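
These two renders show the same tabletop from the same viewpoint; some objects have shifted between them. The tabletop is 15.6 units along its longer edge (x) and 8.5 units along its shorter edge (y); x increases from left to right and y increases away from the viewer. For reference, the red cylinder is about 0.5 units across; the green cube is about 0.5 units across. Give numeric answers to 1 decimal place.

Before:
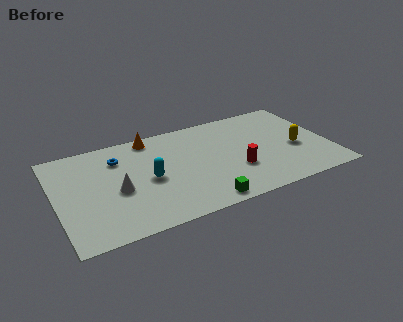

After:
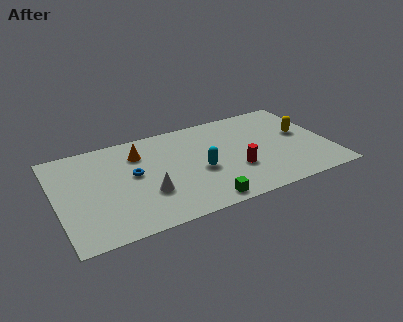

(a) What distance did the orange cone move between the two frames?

1.4

From (5.7, 7.6) to (4.9, 6.4), the orange cone covered √(0.8² + 1.2²) ≈ 1.4 units.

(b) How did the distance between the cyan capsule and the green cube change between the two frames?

-1.4

The distance was about 4.1 in the first image and 2.7 in the second, so they moved 1.4 units closer together.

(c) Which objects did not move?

the red cylinder and the green cube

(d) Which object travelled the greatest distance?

the cyan capsule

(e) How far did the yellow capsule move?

1.3

The yellow capsule moved from about (13.7, 3.6) to (14.2, 4.8), a distance of √(0.5² + 1.2²) ≈ 1.3.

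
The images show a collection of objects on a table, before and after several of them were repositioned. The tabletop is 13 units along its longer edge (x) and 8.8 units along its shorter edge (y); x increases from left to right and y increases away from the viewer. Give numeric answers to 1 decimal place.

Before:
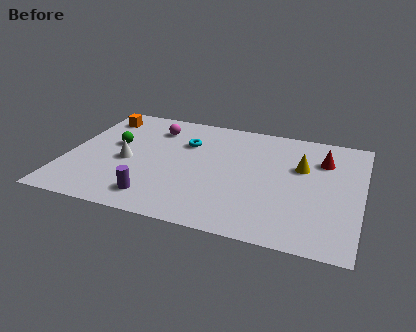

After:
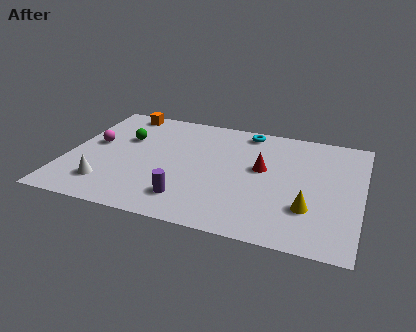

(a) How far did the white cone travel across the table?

2.1

The white cone was near (2.7, 3.9) before and (2.0, 1.9) after, so it travelled √(0.7² + 2.0²) ≈ 2.1 units.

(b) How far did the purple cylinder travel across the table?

1.4

The purple cylinder moved from about (4.2, 1.5) to (5.6, 1.8), a distance of √(1.4² + 0.3²) ≈ 1.4.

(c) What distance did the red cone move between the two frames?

3.0

The red cone was near (11.2, 6.4) before and (8.6, 5.0) after, so it travelled √(2.6² + 1.4²) ≈ 3.0 units.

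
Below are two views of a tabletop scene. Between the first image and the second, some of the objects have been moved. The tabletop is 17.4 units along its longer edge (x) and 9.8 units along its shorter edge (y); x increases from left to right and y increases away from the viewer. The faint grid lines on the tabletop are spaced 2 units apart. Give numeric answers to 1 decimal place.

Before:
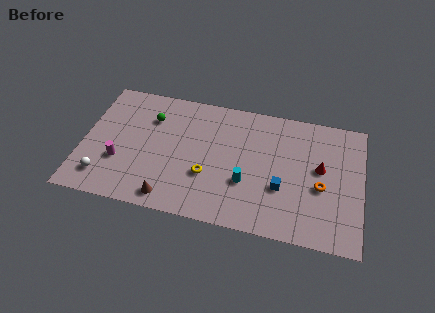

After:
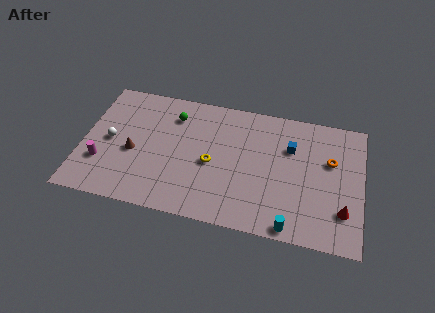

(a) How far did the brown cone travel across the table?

3.9

From (5.7, 1.2) to (3.2, 4.2), the brown cone covered √(2.5² + 3.0²) ≈ 3.9 units.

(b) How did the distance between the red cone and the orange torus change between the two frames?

+2.3

Before: roughly 1.4 units apart; after: 3.7. That's 2.3 units further apart.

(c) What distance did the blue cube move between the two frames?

3.2

From (12.5, 3.5) to (12.9, 6.7), the blue cube covered √(0.4² + 3.2²) ≈ 3.2 units.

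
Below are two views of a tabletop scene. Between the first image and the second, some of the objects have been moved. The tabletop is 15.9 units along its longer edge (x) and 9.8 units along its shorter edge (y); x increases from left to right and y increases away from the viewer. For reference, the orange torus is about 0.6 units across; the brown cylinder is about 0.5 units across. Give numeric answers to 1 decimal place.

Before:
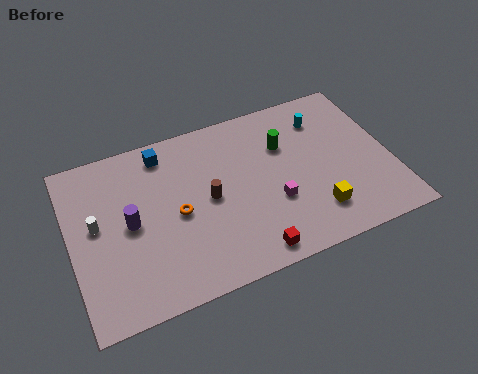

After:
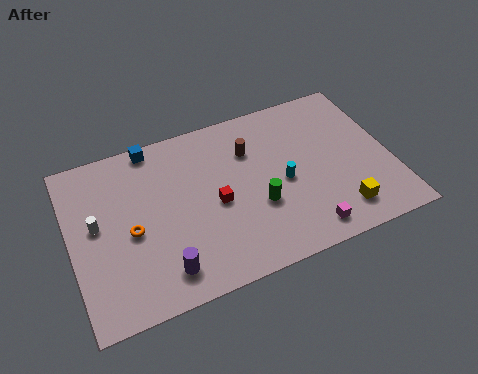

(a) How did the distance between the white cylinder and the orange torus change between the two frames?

-2.1

Before: roughly 4.0 units apart; after: 1.9. That's 2.1 units closer together.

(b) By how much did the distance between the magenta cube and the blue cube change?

+3.3

The distance was about 7.0 in the first image and 10.3 in the second, so they moved 3.3 units further apart.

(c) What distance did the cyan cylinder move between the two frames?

3.9

From (12.9, 7.6) to (10.5, 4.5), the cyan cylinder covered √(2.4² + 3.1²) ≈ 3.9 units.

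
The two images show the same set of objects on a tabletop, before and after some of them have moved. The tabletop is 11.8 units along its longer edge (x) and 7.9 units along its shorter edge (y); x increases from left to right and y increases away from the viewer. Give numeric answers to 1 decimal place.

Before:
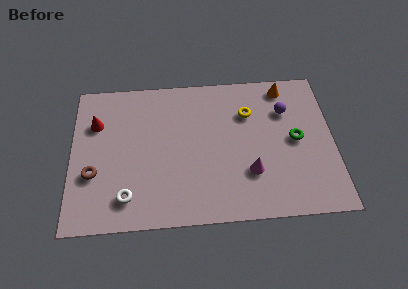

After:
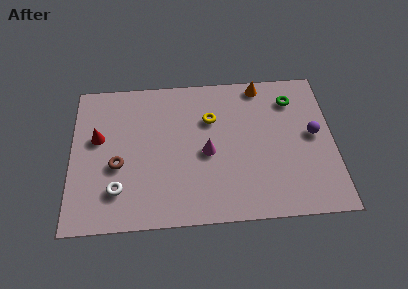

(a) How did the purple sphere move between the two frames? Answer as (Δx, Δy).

(1.2, -1.4)

From the two frames, the purple sphere sits at roughly (9.7, 5.6) before and (10.9, 4.2) after.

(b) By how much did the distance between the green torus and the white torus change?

+1.0

They were about 8.0 units apart before and 9.0 after — 1.0 units further apart.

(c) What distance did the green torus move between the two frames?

2.2

The green torus moved from about (10.1, 4.0) to (10.0, 6.2), a distance of √(0.1² + 2.2²) ≈ 2.2.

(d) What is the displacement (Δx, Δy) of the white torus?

(-0.4, 0.4)

The white torus started near (2.5, 1.5) and ended near (2.1, 1.9).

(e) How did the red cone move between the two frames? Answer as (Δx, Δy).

(0.1, -0.8)

The red cone started near (1.1, 5.5) and ended near (1.2, 4.7).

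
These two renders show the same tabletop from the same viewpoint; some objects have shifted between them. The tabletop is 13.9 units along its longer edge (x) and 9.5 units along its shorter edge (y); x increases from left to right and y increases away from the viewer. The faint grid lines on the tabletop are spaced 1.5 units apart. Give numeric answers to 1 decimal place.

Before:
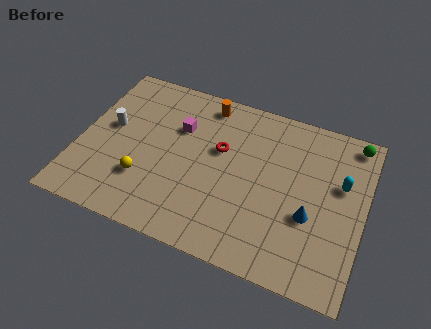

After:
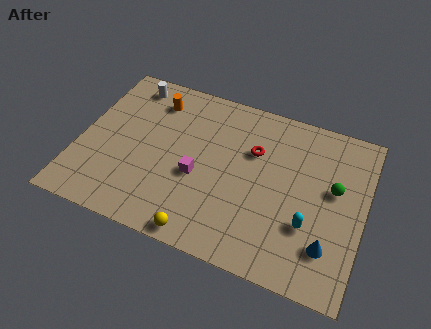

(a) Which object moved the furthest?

the yellow sphere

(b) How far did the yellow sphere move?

3.7

The yellow sphere moved from about (3.4, 2.8) to (6.5, 0.8), a distance of √(3.1² + 2.0²) ≈ 3.7.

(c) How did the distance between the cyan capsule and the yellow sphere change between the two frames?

-4.4

The distance was about 9.8 in the first image and 5.4 in the second, so they moved 4.4 units closer together.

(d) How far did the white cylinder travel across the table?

3.0

The white cylinder was near (1.4, 5.3) before and (2.0, 8.2) after, so it travelled √(0.6² + 2.9²) ≈ 3.0 units.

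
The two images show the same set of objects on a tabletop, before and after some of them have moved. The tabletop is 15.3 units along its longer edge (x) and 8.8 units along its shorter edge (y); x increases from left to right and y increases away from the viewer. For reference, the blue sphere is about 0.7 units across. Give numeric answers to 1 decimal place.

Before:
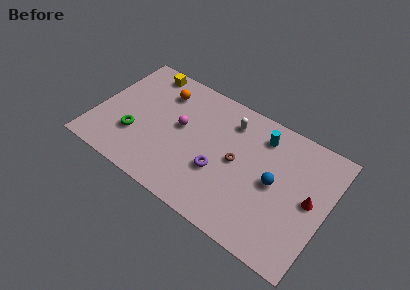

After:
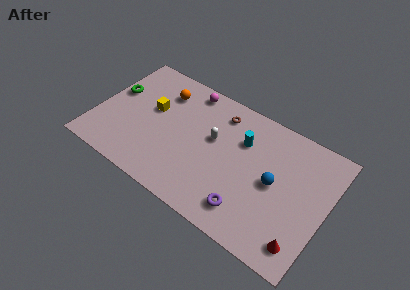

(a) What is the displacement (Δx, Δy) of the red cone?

(0.0, -3.0)

The red cone started near (14.2, 4.5) and ended near (14.2, 1.5).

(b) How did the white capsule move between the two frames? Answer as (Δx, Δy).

(-0.8, -1.8)

From the two frames, the white capsule sits at roughly (8.5, 7.0) before and (7.7, 5.2) after.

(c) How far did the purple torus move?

2.7

The purple torus was near (8.4, 3.2) before and (10.6, 1.7) after, so it travelled √(2.2² + 1.5²) ≈ 2.7 units.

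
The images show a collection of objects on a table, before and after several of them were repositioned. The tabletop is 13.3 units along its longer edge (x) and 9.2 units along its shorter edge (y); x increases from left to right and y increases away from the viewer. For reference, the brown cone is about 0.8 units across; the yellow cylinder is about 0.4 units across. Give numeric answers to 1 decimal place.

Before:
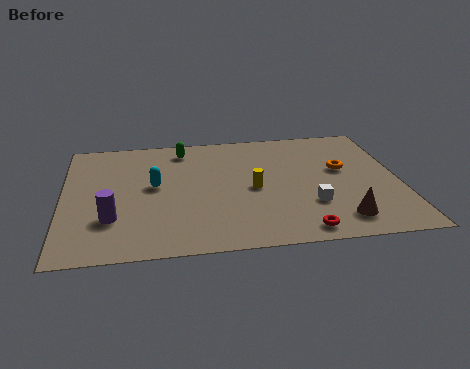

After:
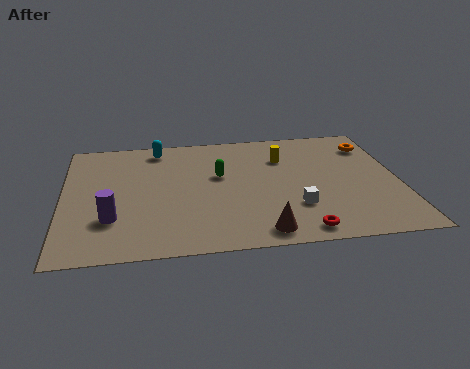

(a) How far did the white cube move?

0.6

The white cube was near (9.7, 2.8) before and (9.1, 2.7) after, so it travelled √(0.6² + 0.1²) ≈ 0.6 units.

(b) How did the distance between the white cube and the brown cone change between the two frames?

+0.5

Before: roughly 1.6 units apart; after: 2.1. That's 0.5 units further apart.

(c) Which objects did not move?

the red torus and the purple cylinder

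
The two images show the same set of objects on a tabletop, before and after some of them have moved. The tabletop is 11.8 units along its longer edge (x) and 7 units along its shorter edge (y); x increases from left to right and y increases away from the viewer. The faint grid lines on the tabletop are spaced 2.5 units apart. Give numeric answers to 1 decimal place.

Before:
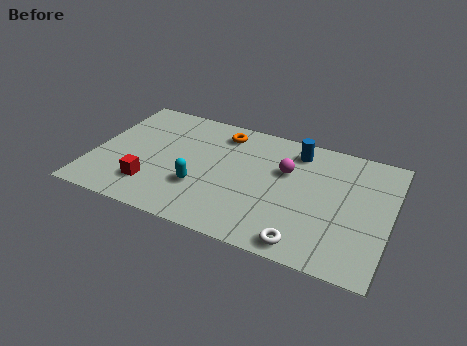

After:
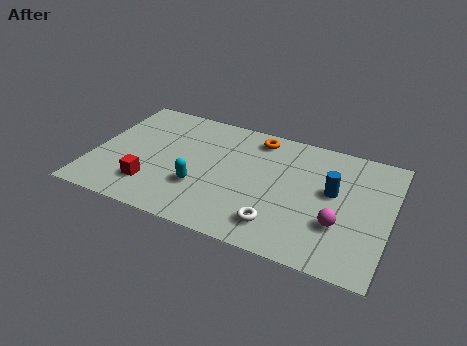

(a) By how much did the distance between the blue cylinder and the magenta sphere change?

+0.4

The distance was about 1.3 in the first image and 1.7 in the second, so they moved 0.4 units further apart.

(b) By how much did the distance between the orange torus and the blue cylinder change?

+0.8

They were about 3.0 units apart before and 3.8 after — 0.8 units further apart.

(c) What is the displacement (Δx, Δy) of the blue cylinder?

(1.6, -1.8)

The blue cylinder started near (7.9, 5.8) and ended near (9.5, 4.0).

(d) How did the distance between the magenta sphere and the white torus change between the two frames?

-1.4

Before: roughly 3.9 units apart; after: 2.5. That's 1.4 units closer together.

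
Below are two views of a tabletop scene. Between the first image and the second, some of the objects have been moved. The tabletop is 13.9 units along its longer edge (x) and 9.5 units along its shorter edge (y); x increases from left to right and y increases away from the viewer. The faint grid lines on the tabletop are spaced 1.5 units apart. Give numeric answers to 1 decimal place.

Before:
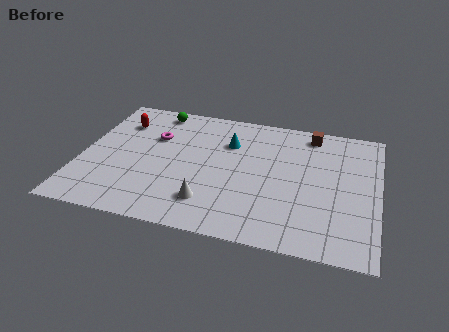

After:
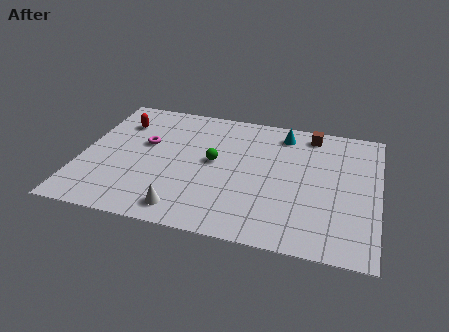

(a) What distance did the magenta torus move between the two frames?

0.7

From (3.3, 6.3) to (2.9, 5.7), the magenta torus covered √(0.4² + 0.6²) ≈ 0.7 units.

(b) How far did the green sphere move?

4.5

The green sphere was near (3.2, 8.4) before and (6.2, 5.1) after, so it travelled √(3.0² + 3.3²) ≈ 4.5 units.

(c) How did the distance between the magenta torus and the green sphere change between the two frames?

+1.3

They were about 2.1 units apart before and 3.4 after — 1.3 units further apart.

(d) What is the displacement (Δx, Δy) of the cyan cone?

(2.5, 1.3)

The cyan cone started near (6.8, 6.7) and ended near (9.3, 8.0).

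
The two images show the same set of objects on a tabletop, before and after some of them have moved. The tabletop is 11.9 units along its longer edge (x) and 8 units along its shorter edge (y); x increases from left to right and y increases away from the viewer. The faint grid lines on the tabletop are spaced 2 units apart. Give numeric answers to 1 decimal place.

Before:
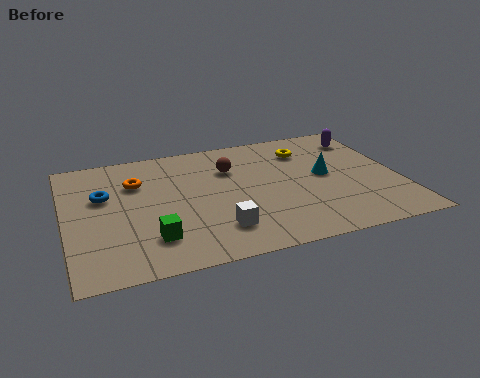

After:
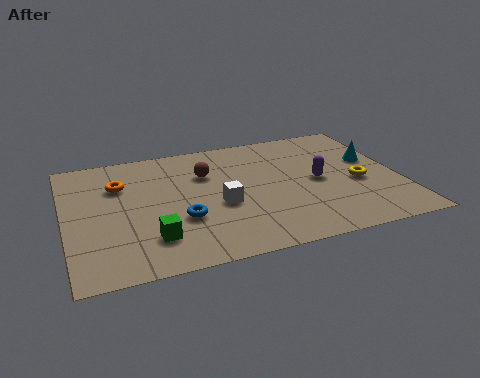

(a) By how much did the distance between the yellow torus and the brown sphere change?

+2.9

The distance was about 2.8 in the first image and 5.7 in the second, so they moved 2.9 units further apart.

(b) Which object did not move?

the green cube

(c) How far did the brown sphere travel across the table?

0.9

From (6.0, 5.6) to (5.1, 5.5), the brown sphere covered √(0.9² + 0.1²) ≈ 0.9 units.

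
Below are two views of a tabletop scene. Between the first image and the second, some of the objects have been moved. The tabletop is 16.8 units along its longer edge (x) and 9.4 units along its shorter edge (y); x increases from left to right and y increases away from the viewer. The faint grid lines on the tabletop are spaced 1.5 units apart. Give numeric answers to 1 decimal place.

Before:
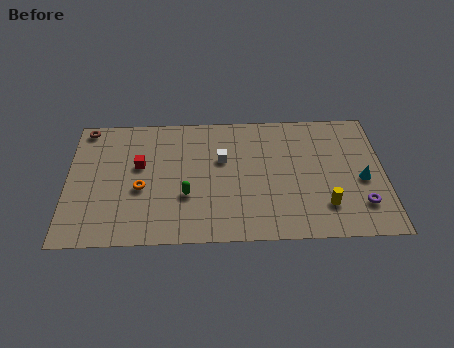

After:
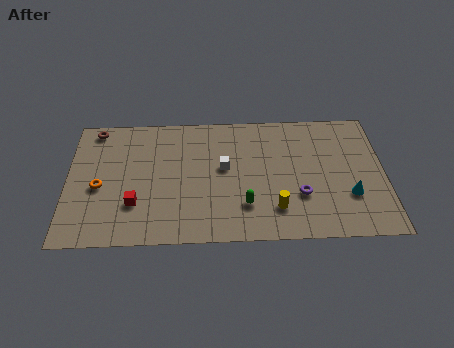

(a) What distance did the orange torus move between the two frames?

2.2

From (3.9, 3.9) to (1.7, 4.1), the orange torus covered √(2.2² + 0.2²) ≈ 2.2 units.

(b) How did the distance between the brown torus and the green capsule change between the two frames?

+2.4

Before: roughly 7.5 units apart; after: 9.9. That's 2.4 units further apart.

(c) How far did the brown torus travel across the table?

0.5

The brown torus was near (0.9, 8.5) before and (1.4, 8.4) after, so it travelled √(0.5² + 0.1²) ≈ 0.5 units.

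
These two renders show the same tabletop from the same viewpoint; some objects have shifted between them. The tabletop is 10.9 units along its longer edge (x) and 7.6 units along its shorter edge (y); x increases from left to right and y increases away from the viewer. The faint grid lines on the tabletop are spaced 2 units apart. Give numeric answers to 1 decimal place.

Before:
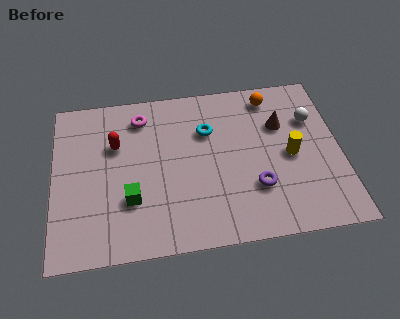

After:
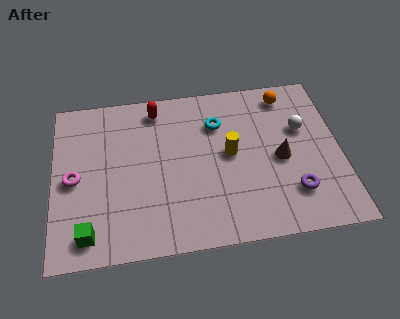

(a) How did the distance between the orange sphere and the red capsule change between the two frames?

-1.2

Before: roughly 6.2 units apart; after: 5.0. That's 1.2 units closer together.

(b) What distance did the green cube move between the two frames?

2.1

From (2.9, 2.4) to (1.3, 1.1), the green cube covered √(1.6² + 1.3²) ≈ 2.1 units.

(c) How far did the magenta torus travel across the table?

3.7

The magenta torus moved from about (3.4, 6.2) to (0.8, 3.6), a distance of √(2.6² + 2.6²) ≈ 3.7.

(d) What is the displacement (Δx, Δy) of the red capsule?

(1.6, 1.5)

The red capsule was at about (2.4, 5.0) and moved to about (4.0, 6.5).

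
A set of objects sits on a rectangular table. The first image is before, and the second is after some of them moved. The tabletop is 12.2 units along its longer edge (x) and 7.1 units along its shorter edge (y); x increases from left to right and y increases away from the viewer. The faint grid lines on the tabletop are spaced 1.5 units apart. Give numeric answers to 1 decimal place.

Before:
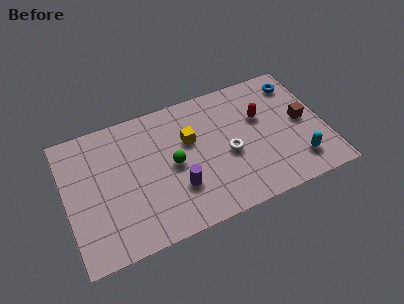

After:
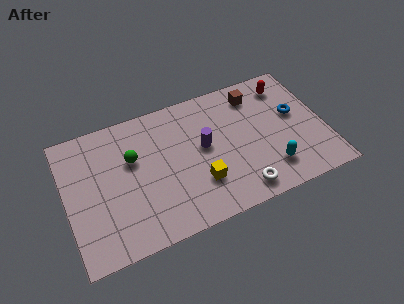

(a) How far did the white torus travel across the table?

2.1

From (7.6, 3.1) to (7.9, 1.0), the white torus covered √(0.3² + 2.1²) ≈ 2.1 units.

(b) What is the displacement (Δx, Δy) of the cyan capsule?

(-1.3, 0.1)

The cyan capsule was at about (10.7, 1.5) and moved to about (9.4, 1.6).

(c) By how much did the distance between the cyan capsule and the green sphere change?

+0.8

They were about 6.0 units apart before and 6.8 after — 0.8 units further apart.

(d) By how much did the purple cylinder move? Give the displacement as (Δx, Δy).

(1.4, 1.7)

The purple cylinder started near (5.1, 2.2) and ended near (6.5, 3.9).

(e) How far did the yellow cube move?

2.4

From (5.9, 4.5) to (6.1, 2.1), the yellow cube covered √(0.2² + 2.4²) ≈ 2.4 units.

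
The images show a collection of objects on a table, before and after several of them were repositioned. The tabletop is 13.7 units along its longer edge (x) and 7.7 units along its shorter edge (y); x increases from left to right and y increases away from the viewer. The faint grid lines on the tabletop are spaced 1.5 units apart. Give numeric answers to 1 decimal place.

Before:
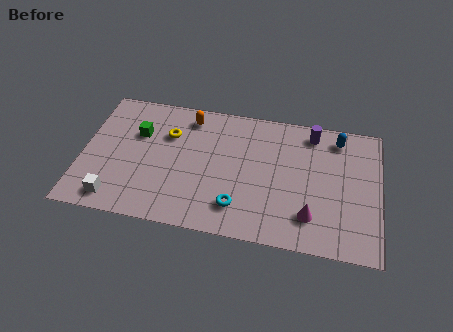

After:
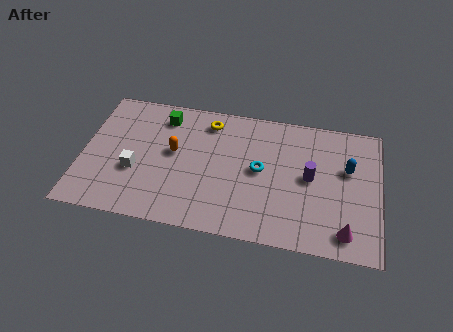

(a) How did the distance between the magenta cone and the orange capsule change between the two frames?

+1.1

They were about 7.5 units apart before and 8.6 after — 1.1 units further apart.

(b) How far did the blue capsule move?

1.8

The blue capsule was near (11.7, 6.5) before and (12.2, 4.8) after, so it travelled √(0.5² + 1.7²) ≈ 1.8 units.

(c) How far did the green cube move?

1.6

The green cube moved from about (2.5, 5.1) to (3.6, 6.3), a distance of √(1.1² + 1.2²) ≈ 1.6.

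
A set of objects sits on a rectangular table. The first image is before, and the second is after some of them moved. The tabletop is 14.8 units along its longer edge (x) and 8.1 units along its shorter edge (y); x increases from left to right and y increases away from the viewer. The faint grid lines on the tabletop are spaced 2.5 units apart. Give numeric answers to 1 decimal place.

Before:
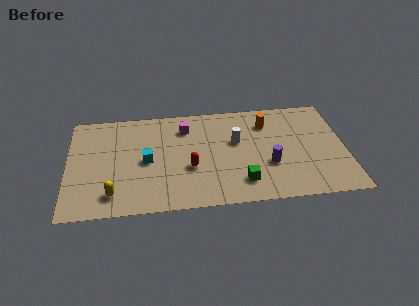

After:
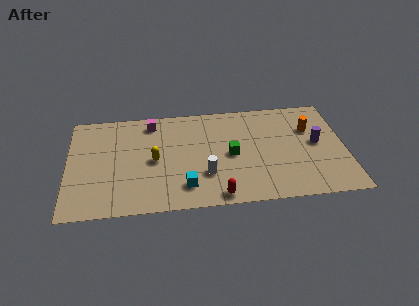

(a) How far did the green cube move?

2.3

From (9.2, 1.7) to (8.7, 3.9), the green cube covered √(0.5² + 2.2²) ≈ 2.3 units.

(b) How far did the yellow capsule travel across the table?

3.3

The yellow capsule moved from about (2.4, 1.5) to (4.6, 3.9), a distance of √(2.2² + 2.4²) ≈ 3.3.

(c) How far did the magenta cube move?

1.9

The magenta cube was near (6.3, 6.3) before and (4.5, 6.9) after, so it travelled √(1.8² + 0.6²) ≈ 1.9 units.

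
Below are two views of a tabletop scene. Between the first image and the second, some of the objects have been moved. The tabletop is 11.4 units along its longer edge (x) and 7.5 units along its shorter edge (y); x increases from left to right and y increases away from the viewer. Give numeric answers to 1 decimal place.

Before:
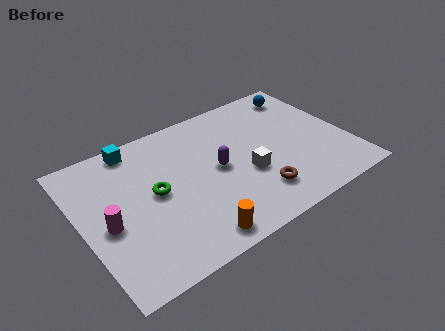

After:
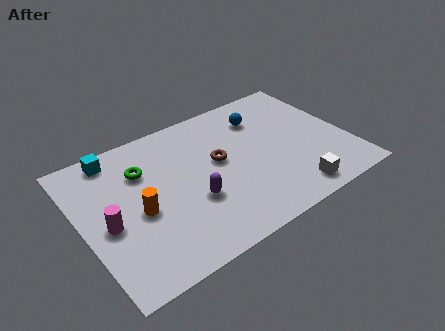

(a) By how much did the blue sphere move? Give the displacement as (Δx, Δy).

(-2.0, -0.6)

The blue sphere was at about (10.1, 6.3) and moved to about (8.1, 5.7).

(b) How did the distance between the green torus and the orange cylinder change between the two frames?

-1.1

They were about 3.2 units apart before and 2.1 after — 1.1 units closer together.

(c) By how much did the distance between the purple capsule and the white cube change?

+2.9

They were about 1.4 units apart before and 4.3 after — 2.9 units further apart.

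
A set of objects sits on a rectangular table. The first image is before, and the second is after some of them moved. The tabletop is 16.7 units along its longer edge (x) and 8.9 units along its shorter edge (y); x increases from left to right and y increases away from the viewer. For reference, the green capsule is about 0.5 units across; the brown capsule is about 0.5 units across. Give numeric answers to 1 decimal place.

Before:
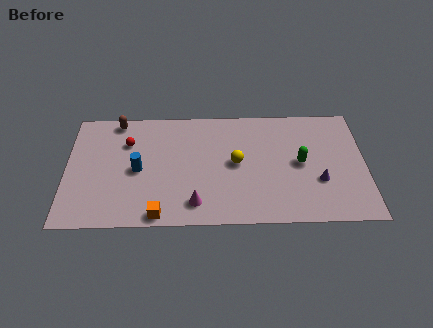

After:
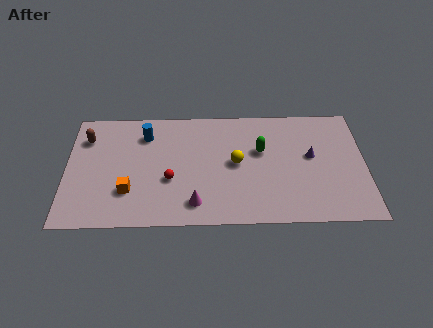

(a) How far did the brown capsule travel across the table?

2.1

The brown capsule moved from about (2.8, 8.0) to (1.1, 6.7), a distance of √(1.7² + 1.3²) ≈ 2.1.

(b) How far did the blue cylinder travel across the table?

2.7

The blue cylinder moved from about (4.0, 4.2) to (4.4, 6.9), a distance of √(0.4² + 2.7²) ≈ 2.7.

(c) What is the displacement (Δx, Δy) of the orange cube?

(-1.7, 1.8)

The orange cube started near (5.2, 0.8) and ended near (3.5, 2.6).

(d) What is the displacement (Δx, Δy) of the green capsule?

(-2.2, 1.0)

The green capsule started near (13.1, 4.5) and ended near (10.9, 5.5).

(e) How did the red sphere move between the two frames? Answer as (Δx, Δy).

(2.4, -2.9)

The red sphere was at about (3.4, 6.3) and moved to about (5.8, 3.4).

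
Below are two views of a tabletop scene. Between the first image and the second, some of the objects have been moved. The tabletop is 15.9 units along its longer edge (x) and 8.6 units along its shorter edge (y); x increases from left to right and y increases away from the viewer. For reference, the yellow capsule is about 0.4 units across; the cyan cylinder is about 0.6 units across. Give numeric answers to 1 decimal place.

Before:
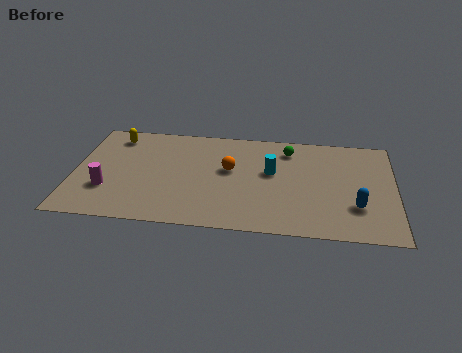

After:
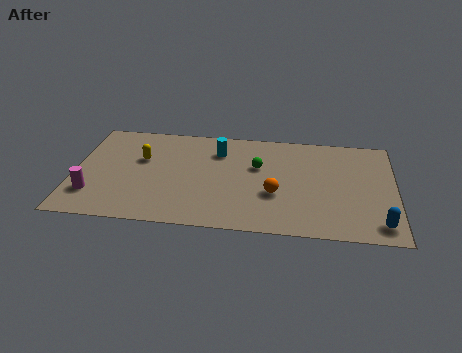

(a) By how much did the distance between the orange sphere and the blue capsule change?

-1.3

They were about 6.7 units apart before and 5.4 after — 1.3 units closer together.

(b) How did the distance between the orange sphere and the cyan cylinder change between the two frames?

+2.3

Before: roughly 2.1 units apart; after: 4.4. That's 2.3 units further apart.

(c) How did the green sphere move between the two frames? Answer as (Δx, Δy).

(-1.5, -1.6)

The green sphere was at about (10.6, 7.0) and moved to about (9.1, 5.4).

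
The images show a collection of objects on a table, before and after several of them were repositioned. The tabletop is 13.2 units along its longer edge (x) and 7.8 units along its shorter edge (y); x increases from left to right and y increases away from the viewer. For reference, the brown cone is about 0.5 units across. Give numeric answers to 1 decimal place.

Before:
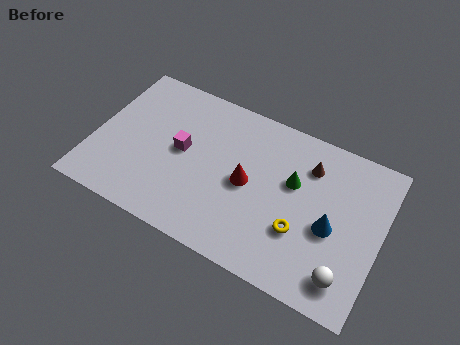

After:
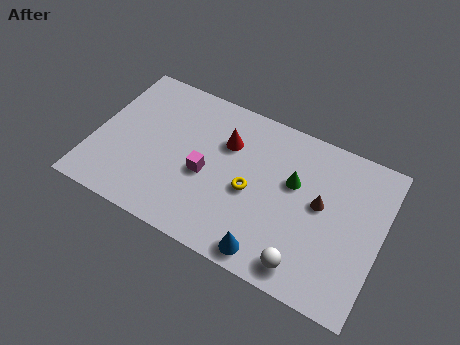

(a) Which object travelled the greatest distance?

the blue cone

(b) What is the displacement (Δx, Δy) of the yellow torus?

(-2.4, 0.9)

The yellow torus was at about (9.7, 2.6) and moved to about (7.3, 3.5).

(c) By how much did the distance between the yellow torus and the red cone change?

-0.5

Before: roughly 2.9 units apart; after: 2.4. That's 0.5 units closer together.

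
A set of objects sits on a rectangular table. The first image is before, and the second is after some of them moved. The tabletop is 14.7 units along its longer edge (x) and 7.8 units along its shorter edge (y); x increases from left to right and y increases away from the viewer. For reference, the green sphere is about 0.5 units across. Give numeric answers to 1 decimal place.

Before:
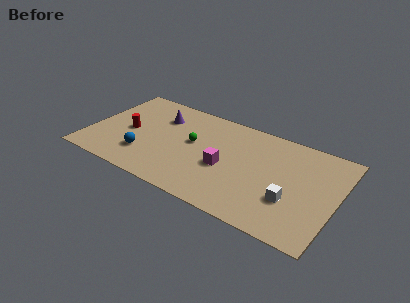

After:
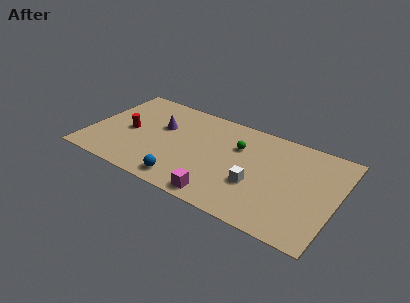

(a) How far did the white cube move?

2.1

From (12.2, 2.6) to (10.1, 2.8), the white cube covered √(2.1² + 0.2²) ≈ 2.1 units.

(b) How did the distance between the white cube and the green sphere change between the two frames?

-3.5

They were about 6.4 units apart before and 2.9 after — 3.5 units closer together.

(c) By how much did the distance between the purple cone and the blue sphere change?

+0.7

The distance was about 3.6 in the first image and 4.3 in the second, so they moved 0.7 units further apart.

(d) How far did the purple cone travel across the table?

0.8

The purple cone was near (3.9, 5.7) before and (4.1, 4.9) after, so it travelled √(0.2² + 0.8²) ≈ 0.8 units.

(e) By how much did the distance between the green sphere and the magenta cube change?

+2.0

They were about 2.4 units apart before and 4.4 after — 2.0 units further apart.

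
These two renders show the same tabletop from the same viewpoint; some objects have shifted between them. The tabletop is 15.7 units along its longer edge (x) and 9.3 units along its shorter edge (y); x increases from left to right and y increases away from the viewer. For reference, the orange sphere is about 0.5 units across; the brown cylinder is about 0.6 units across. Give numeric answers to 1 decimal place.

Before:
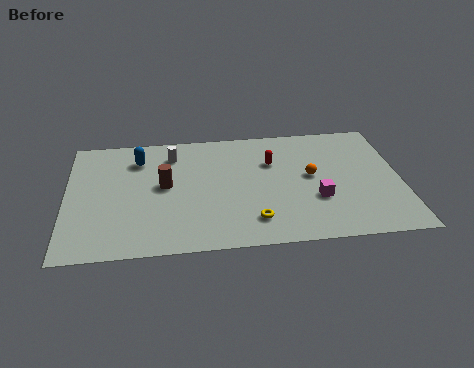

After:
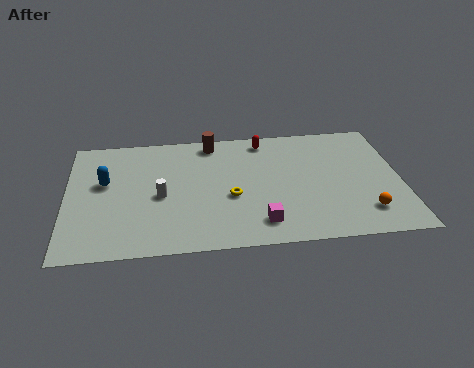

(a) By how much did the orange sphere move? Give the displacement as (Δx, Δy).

(2.4, -3.0)

The orange sphere started near (11.5, 5.0) and ended near (13.9, 2.0).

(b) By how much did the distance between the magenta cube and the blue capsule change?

-1.1

Before: roughly 9.2 units apart; after: 8.1. That's 1.1 units closer together.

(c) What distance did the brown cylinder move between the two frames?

3.9

From (4.6, 5.0) to (6.9, 8.2), the brown cylinder covered √(2.3² + 3.2²) ≈ 3.9 units.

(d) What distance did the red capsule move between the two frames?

1.8

From (9.7, 6.3) to (9.4, 8.1), the red capsule covered √(0.3² + 1.8²) ≈ 1.8 units.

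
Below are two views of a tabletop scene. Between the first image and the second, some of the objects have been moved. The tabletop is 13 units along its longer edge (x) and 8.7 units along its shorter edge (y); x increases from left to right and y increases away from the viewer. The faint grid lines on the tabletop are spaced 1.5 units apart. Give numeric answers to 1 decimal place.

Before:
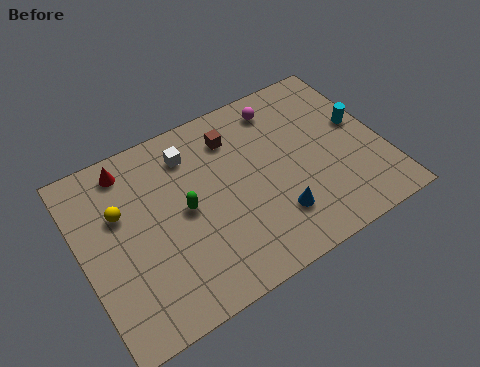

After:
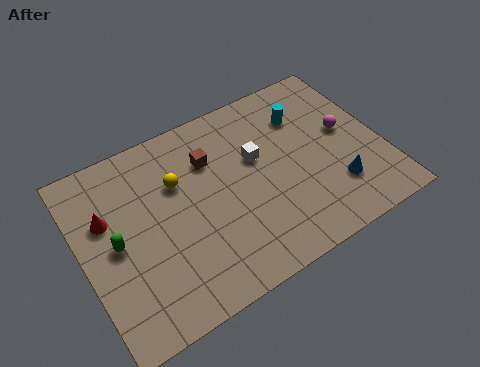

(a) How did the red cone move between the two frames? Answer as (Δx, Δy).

(-1.2, -1.9)

From the two frames, the red cone sits at roughly (2.4, 7.5) before and (1.2, 5.6) after.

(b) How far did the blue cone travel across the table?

2.7

The blue cone was near (8.0, 2.2) before and (10.7, 2.3) after, so it travelled √(2.7² + 0.1²) ≈ 2.7 units.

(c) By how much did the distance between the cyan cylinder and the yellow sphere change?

-4.7

They were about 10.4 units apart before and 5.7 after — 4.7 units closer together.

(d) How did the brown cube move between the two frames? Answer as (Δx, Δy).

(-1.1, -0.6)

The brown cube was at about (6.9, 6.8) and moved to about (5.8, 6.2).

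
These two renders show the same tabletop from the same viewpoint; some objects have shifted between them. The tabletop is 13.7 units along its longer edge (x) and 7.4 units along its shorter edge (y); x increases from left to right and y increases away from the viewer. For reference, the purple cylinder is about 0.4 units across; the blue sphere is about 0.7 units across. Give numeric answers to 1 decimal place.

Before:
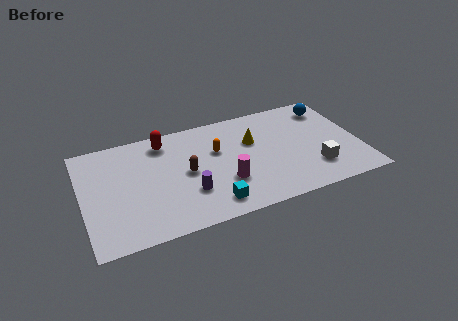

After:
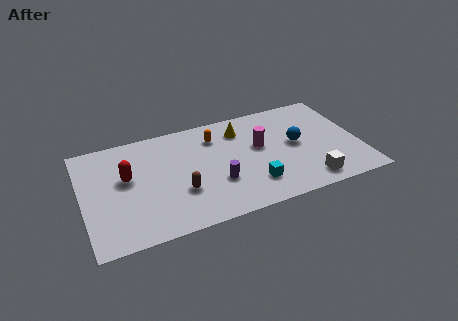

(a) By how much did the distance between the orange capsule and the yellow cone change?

-0.5

The distance was about 1.8 in the first image and 1.3 in the second, so they moved 0.5 units closer together.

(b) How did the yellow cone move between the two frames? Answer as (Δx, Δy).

(-0.5, 1.0)

From the two frames, the yellow cone sits at roughly (8.5, 4.8) before and (8.0, 5.8) after.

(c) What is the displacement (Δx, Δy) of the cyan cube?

(2.1, 0.6)

The cyan cube was at about (6.1, 1.2) and moved to about (8.2, 1.8).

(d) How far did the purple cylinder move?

1.4

The purple cylinder moved from about (5.1, 2.3) to (6.5, 2.5), a distance of √(1.4² + 0.2²) ≈ 1.4.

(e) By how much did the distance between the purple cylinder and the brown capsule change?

+0.4

They were about 1.4 units apart before and 1.8 after — 0.4 units further apart.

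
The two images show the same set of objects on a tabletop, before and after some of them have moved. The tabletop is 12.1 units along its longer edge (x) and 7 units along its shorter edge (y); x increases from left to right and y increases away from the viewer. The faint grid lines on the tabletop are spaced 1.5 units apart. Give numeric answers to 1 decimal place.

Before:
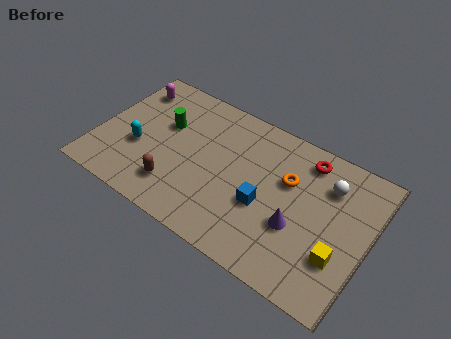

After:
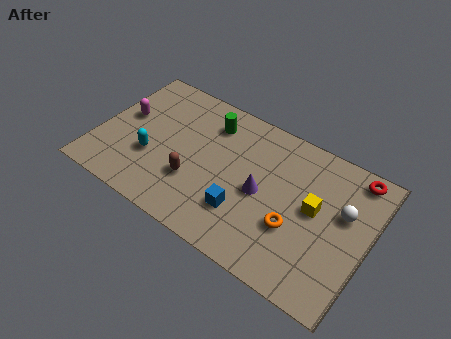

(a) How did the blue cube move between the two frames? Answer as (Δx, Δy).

(-0.8, -0.8)

The blue cube was at about (7.6, 2.8) and moved to about (6.8, 2.0).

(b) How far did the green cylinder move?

2.2

From (2.8, 4.4) to (4.7, 5.5), the green cylinder covered √(1.9² + 1.1²) ≈ 2.2 units.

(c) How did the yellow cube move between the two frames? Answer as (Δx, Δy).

(-1.3, 1.6)

From the two frames, the yellow cube sits at roughly (11.0, 2.2) before and (9.7, 3.8) after.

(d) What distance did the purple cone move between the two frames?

1.8

The purple cone moved from about (9.1, 2.6) to (7.4, 3.3), a distance of √(1.7² + 0.7²) ≈ 1.8.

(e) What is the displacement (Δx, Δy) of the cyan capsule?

(0.6, -0.2)

The cyan capsule was at about (1.9, 2.7) and moved to about (2.5, 2.5).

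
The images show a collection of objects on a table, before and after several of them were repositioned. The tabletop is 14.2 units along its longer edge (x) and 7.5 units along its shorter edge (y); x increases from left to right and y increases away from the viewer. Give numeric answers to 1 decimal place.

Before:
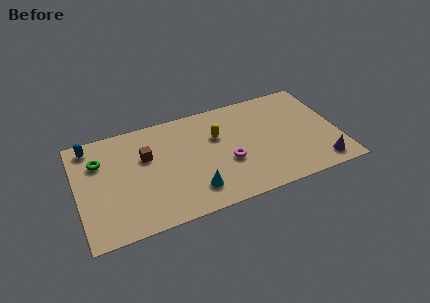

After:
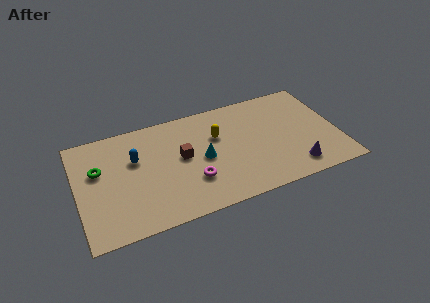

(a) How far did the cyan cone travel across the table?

2.1

The cyan cone was near (6.1, 1.6) before and (6.8, 3.6) after, so it travelled √(0.7² + 2.0²) ≈ 2.1 units.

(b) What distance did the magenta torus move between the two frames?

2.1

From (8.1, 2.9) to (6.1, 2.3), the magenta torus covered √(2.0² + 0.6²) ≈ 2.1 units.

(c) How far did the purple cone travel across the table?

1.4

The purple cone moved from about (13.0, 1.1) to (11.6, 1.3), a distance of √(1.4² + 0.2²) ≈ 1.4.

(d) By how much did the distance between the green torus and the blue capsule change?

+0.7

They were about 1.3 units apart before and 2.0 after — 0.7 units further apart.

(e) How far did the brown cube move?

2.0

From (3.8, 4.8) to (5.7, 4.1), the brown cube covered √(1.9² + 0.7²) ≈ 2.0 units.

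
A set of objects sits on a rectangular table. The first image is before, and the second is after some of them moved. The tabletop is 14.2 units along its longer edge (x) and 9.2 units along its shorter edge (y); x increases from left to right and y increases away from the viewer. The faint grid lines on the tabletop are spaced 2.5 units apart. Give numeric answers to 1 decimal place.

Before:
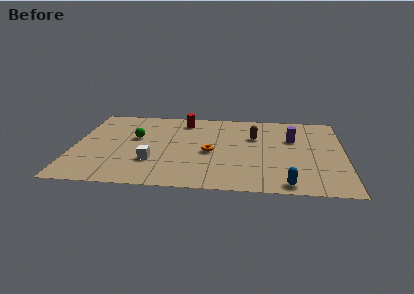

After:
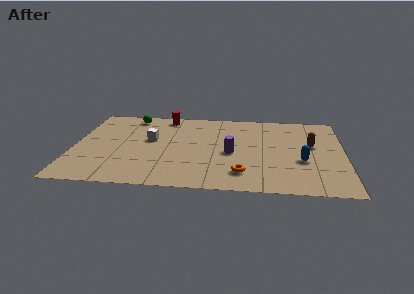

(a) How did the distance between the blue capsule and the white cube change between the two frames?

+0.9

They were about 7.3 units apart before and 8.2 after — 0.9 units further apart.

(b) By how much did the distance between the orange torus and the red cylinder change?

+3.6

The distance was about 3.9 in the first image and 7.5 in the second, so they moved 3.6 units further apart.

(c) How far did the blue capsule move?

2.7

The blue capsule moved from about (11.2, 0.9) to (12.0, 3.5), a distance of √(0.8² + 2.6²) ≈ 2.7.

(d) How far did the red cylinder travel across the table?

1.1

The red cylinder was near (5.7, 7.7) before and (4.7, 8.1) after, so it travelled √(1.0² + 0.4²) ≈ 1.1 units.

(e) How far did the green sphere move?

2.5

The green sphere moved from about (3.2, 5.5) to (2.9, 8.0), a distance of √(0.3² + 2.5²) ≈ 2.5.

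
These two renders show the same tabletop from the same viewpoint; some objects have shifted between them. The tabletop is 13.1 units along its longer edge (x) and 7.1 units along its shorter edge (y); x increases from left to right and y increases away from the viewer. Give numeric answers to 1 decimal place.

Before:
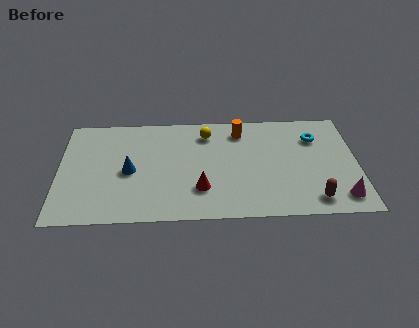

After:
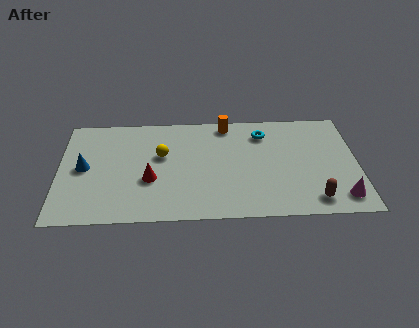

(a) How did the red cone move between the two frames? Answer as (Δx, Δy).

(-2.2, 0.7)

The red cone started near (6.2, 2.0) and ended near (4.0, 2.7).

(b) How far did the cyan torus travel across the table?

2.3

From (11.3, 5.2) to (9.0, 5.6), the cyan torus covered √(2.3² + 0.4²) ≈ 2.3 units.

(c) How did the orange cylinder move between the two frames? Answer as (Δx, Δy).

(-0.6, 0.5)

The orange cylinder started near (8.0, 5.8) and ended near (7.4, 6.3).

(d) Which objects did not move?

the magenta cone and the brown capsule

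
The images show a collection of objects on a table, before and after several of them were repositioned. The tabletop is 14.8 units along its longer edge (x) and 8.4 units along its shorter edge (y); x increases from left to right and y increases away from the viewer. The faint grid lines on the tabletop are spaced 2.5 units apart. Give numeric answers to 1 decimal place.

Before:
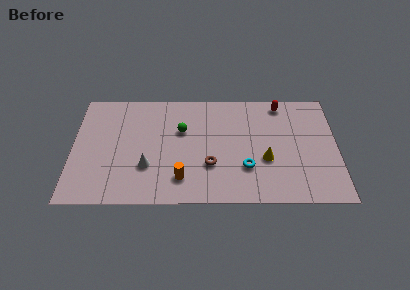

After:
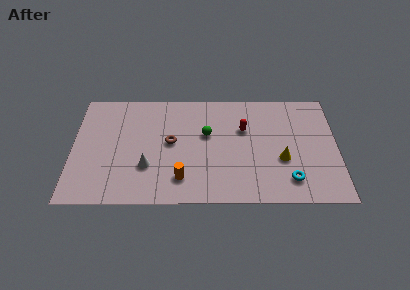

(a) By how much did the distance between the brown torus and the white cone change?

-1.3

The distance was about 3.5 in the first image and 2.2 in the second, so they moved 1.3 units closer together.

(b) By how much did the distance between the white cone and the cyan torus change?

+2.5

They were about 5.5 units apart before and 8.0 after — 2.5 units further apart.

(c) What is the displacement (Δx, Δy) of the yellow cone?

(0.9, 0.0)

From the two frames, the yellow cone sits at roughly (10.8, 3.2) before and (11.7, 3.2) after.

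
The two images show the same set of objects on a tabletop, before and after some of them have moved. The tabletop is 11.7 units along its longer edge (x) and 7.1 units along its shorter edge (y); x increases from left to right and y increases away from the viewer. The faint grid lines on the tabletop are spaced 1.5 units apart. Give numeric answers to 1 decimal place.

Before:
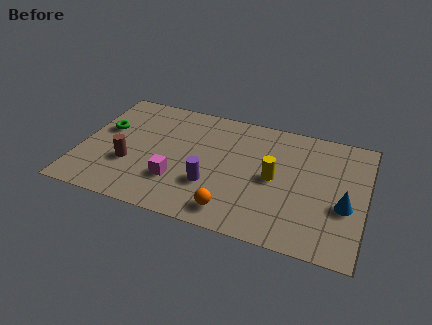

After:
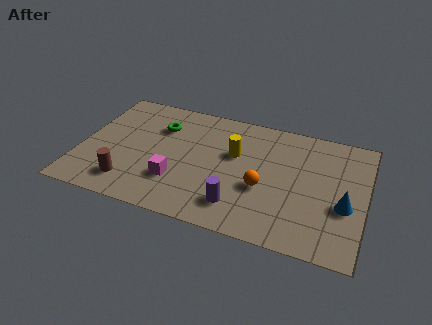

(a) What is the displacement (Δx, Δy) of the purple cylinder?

(1.2, -0.8)

From the two frames, the purple cylinder sits at roughly (5.5, 2.3) before and (6.7, 1.5) after.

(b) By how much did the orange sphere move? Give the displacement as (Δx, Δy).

(1.1, 1.7)

The orange sphere started near (6.5, 1.1) and ended near (7.6, 2.8).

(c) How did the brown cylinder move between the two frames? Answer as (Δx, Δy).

(0.1, -1.1)

The brown cylinder was at about (2.1, 2.5) and moved to about (2.2, 1.4).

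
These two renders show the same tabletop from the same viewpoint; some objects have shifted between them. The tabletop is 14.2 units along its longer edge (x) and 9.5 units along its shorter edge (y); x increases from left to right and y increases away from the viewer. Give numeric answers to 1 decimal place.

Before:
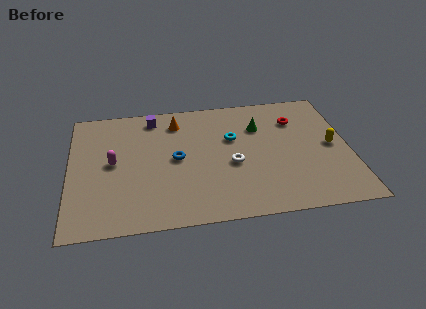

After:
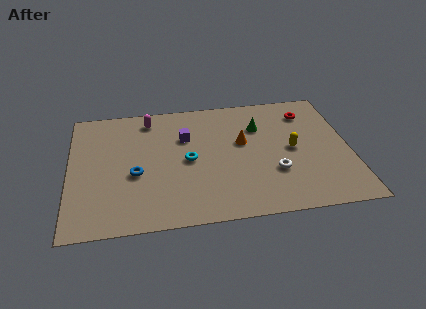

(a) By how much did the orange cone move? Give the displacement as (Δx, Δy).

(3.3, -2.1)

The orange cone started near (5.5, 7.7) and ended near (8.8, 5.6).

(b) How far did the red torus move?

0.8

The red torus moved from about (11.6, 7.0) to (12.2, 7.5), a distance of √(0.6² + 0.5²) ≈ 0.8.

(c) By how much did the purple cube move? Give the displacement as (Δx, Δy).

(1.6, -1.8)

The purple cube was at about (4.3, 8.2) and moved to about (5.9, 6.4).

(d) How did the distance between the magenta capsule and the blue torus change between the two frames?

+1.1

Before: roughly 3.2 units apart; after: 4.3. That's 1.1 units further apart.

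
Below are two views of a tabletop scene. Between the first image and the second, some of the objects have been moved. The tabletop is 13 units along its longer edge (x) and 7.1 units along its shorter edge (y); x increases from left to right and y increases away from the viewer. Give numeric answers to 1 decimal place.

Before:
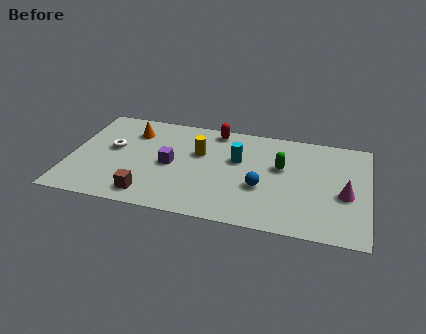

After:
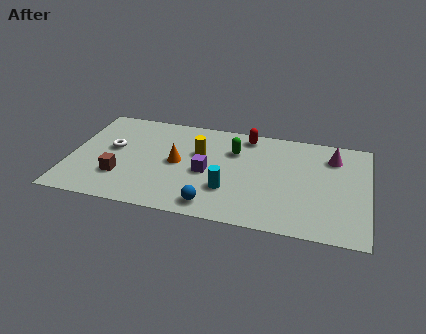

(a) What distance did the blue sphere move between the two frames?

2.6

The blue sphere moved from about (8.4, 2.7) to (6.4, 1.0), a distance of √(2.0² + 1.7²) ≈ 2.6.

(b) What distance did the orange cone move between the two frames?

2.8

The orange cone was near (2.6, 5.4) before and (4.7, 3.6) after, so it travelled √(2.1² + 1.8²) ≈ 2.8 units.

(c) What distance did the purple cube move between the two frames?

1.6

The purple cube was near (4.4, 3.4) before and (6.0, 3.2) after, so it travelled √(1.6² + 0.2²) ≈ 1.6 units.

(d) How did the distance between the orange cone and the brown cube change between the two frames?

-1.6

The distance was about 4.4 in the first image and 2.8 in the second, so they moved 1.6 units closer together.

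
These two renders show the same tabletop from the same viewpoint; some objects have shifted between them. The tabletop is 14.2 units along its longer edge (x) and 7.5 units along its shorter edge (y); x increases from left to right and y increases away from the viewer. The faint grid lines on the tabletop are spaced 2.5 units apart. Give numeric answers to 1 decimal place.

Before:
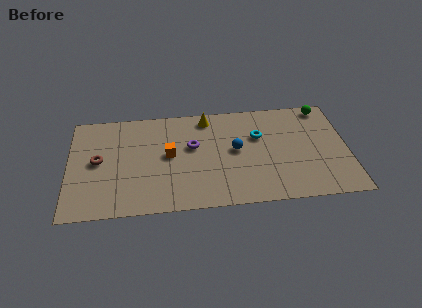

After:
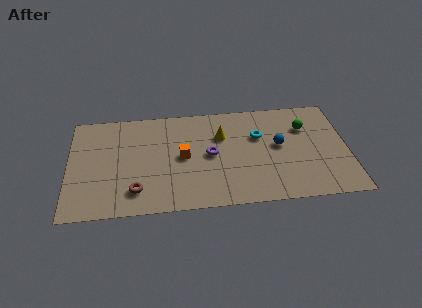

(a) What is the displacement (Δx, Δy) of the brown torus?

(1.9, -2.3)

The brown torus started near (1.5, 3.9) and ended near (3.4, 1.6).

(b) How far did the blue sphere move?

2.2

The blue sphere moved from about (8.5, 4.0) to (10.7, 4.1), a distance of √(2.2² + 0.1²) ≈ 2.2.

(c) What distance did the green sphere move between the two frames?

1.7

From (13.1, 6.7) to (12.1, 5.3), the green sphere covered √(1.0² + 1.4²) ≈ 1.7 units.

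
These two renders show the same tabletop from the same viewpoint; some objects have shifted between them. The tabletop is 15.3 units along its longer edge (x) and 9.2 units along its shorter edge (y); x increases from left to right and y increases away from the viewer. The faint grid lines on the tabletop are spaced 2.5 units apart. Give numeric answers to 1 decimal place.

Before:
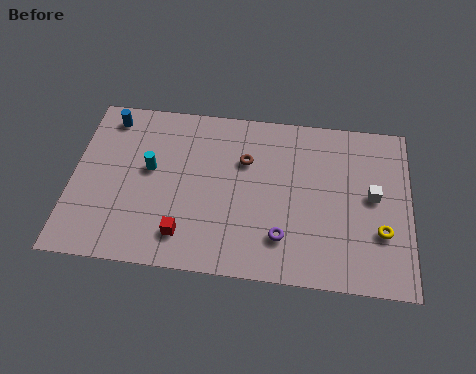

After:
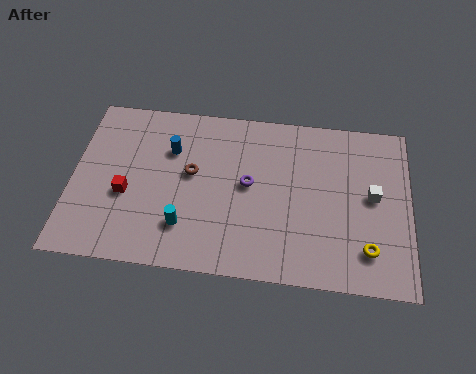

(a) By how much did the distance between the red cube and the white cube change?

+2.2

They were about 9.0 units apart before and 11.2 after — 2.2 units further apart.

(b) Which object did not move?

the white cube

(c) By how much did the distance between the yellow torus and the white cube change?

+1.0

The distance was about 1.9 in the first image and 2.9 in the second, so they moved 1.0 units further apart.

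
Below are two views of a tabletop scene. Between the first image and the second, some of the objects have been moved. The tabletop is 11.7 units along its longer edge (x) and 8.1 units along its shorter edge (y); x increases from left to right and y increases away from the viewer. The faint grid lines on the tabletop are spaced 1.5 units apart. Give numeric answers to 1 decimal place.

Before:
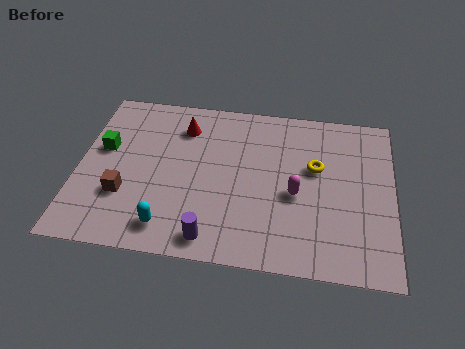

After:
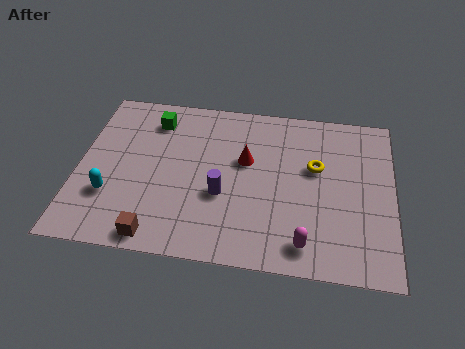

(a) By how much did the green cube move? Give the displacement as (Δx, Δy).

(1.8, 1.7)

The green cube was at about (0.9, 4.8) and moved to about (2.7, 6.5).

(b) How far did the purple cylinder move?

2.1

From (5.1, 1.0) to (5.4, 3.1), the purple cylinder covered √(0.3² + 2.1²) ≈ 2.1 units.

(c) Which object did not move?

the yellow torus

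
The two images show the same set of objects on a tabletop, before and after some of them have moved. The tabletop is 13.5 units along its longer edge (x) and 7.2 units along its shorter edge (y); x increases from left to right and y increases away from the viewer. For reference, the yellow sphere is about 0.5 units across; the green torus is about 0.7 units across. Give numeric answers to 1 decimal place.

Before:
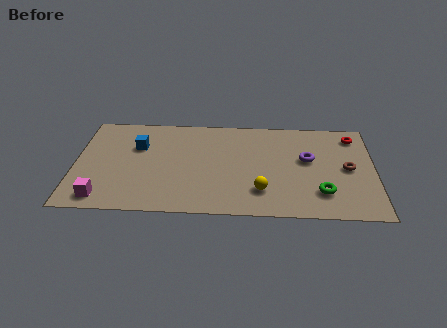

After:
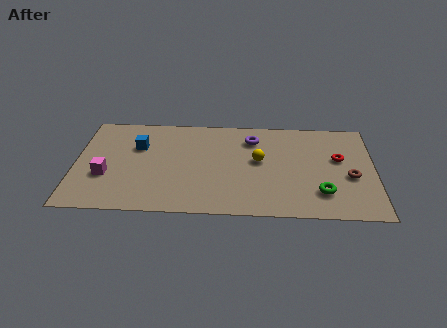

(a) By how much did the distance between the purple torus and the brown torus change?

+3.2

The distance was about 1.9 in the first image and 5.1 in the second, so they moved 3.2 units further apart.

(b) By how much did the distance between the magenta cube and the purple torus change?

-2.5

The distance was about 9.7 in the first image and 7.2 in the second, so they moved 2.5 units closer together.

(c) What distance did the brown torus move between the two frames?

0.6

The brown torus moved from about (12.3, 3.6) to (12.4, 3.0), a distance of √(0.1² + 0.6²) ≈ 0.6.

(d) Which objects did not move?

the green torus and the blue cube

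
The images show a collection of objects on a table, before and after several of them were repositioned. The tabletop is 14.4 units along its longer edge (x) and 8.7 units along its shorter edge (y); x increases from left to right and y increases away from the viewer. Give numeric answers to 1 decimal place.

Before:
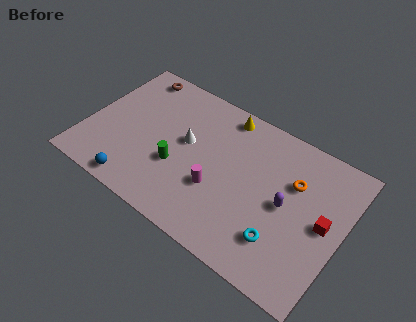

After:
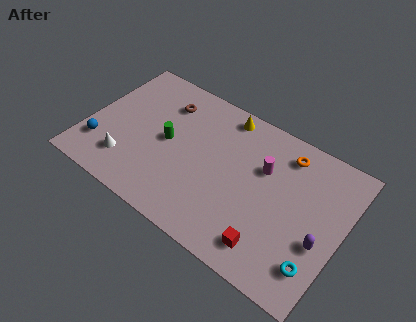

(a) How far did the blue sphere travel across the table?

2.7

The blue sphere was near (3.4, 0.9) before and (1.0, 2.2) after, so it travelled √(2.4² + 1.3²) ≈ 2.7 units.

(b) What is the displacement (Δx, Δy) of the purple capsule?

(2.1, -1.0)

The purple capsule was at about (11.3, 4.3) and moved to about (13.4, 3.3).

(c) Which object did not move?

the yellow cone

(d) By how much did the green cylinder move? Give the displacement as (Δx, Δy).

(-0.8, 1.2)

The green cylinder started near (5.3, 3.2) and ended near (4.5, 4.4).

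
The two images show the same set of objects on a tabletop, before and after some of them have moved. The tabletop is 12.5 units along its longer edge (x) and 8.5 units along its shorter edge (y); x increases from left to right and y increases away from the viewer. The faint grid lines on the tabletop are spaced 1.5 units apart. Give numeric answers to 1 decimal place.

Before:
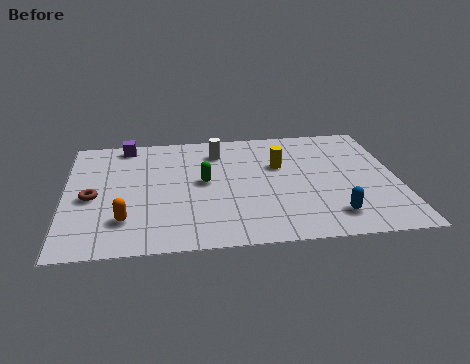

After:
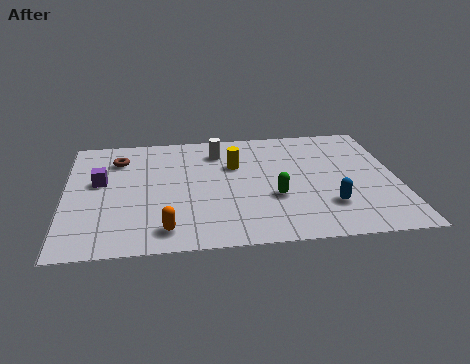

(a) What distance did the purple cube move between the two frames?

2.9

The purple cube moved from about (2.3, 7.6) to (1.3, 4.9), a distance of √(1.0² + 2.7²) ≈ 2.9.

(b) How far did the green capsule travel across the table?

3.0

The green capsule was near (5.2, 4.5) before and (7.8, 3.1) after, so it travelled √(2.6² + 1.4²) ≈ 3.0 units.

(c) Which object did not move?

the white cylinder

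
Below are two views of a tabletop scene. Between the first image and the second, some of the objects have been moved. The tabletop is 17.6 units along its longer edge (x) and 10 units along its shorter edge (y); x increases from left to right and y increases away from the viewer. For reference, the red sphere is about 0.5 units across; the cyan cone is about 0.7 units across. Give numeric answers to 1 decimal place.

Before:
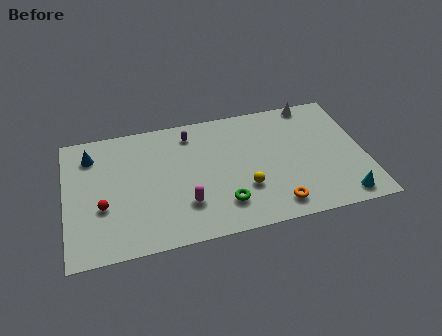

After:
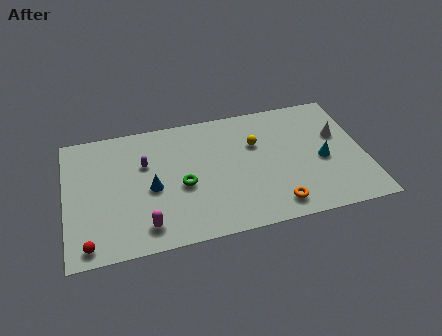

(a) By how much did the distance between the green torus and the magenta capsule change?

+1.2

The distance was about 2.3 in the first image and 3.5 in the second, so they moved 1.2 units further apart.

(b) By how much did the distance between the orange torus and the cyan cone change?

+0.3

Before: roughly 3.9 units apart; after: 4.2. That's 0.3 units further apart.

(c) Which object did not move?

the orange torus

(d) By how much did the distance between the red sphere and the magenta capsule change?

-1.5

The distance was about 4.9 in the first image and 3.4 in the second, so they moved 1.5 units closer together.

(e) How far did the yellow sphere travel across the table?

3.5

The yellow sphere moved from about (10.4, 3.2) to (11.3, 6.6), a distance of √(0.9² + 3.4²) ≈ 3.5.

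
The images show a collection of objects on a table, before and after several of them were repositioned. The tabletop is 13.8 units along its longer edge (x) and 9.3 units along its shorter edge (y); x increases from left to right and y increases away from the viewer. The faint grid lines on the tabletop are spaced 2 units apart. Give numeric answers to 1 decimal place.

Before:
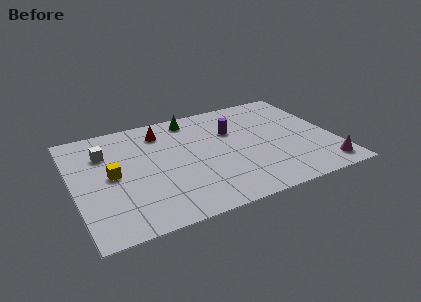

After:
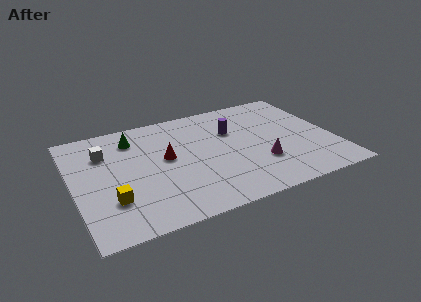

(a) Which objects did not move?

the purple cylinder and the white cube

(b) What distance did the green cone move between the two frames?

3.3

From (6.6, 8.1) to (3.4, 7.4), the green cone covered √(3.2² + 0.7²) ≈ 3.3 units.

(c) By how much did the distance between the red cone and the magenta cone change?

-4.8

Before: roughly 10.1 units apart; after: 5.3. That's 4.8 units closer together.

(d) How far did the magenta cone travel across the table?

3.6

The magenta cone moved from about (12.9, 1.3) to (9.7, 2.9), a distance of √(3.2² + 1.6²) ≈ 3.6.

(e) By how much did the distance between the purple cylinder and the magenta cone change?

-3.0

Before: roughly 6.5 units apart; after: 3.5. That's 3.0 units closer together.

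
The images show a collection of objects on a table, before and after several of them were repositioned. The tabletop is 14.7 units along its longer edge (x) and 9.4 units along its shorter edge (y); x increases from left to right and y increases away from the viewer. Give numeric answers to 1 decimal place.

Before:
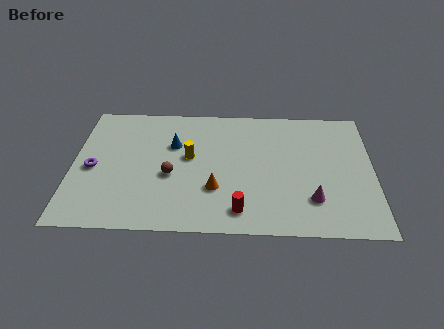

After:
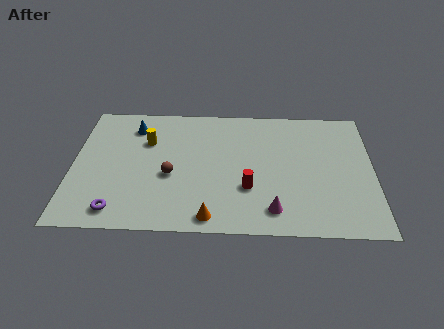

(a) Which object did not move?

the brown sphere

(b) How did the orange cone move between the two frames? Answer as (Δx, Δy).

(-0.2, -2.0)

From the two frames, the orange cone sits at roughly (7.0, 3.0) before and (6.8, 1.0) after.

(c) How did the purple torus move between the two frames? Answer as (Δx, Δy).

(1.3, -3.0)

From the two frames, the purple torus sits at roughly (1.0, 4.3) before and (2.3, 1.3) after.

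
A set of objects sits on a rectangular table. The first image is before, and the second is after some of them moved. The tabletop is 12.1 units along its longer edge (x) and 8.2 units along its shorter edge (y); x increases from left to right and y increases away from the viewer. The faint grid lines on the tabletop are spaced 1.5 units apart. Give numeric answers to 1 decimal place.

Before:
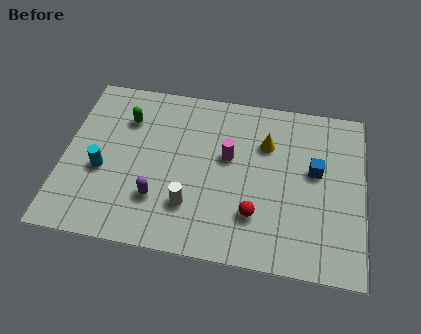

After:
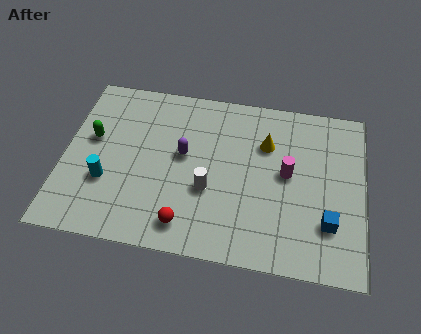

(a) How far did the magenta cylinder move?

2.4

The magenta cylinder moved from about (6.6, 4.8) to (9.0, 4.4), a distance of √(2.4² + 0.4²) ≈ 2.4.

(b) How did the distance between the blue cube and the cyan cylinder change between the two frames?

+0.3

The distance was about 8.6 in the first image and 8.9 in the second, so they moved 0.3 units further apart.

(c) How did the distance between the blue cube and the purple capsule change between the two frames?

-0.3

They were about 6.6 units apart before and 6.3 after — 0.3 units closer together.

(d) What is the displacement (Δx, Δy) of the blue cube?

(0.6, -2.4)

The blue cube started near (10.1, 4.7) and ended near (10.7, 2.3).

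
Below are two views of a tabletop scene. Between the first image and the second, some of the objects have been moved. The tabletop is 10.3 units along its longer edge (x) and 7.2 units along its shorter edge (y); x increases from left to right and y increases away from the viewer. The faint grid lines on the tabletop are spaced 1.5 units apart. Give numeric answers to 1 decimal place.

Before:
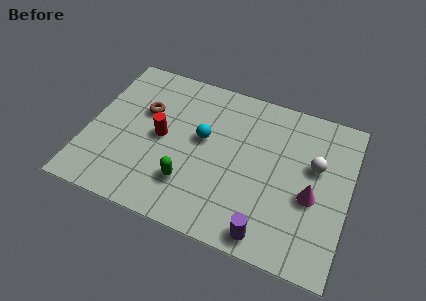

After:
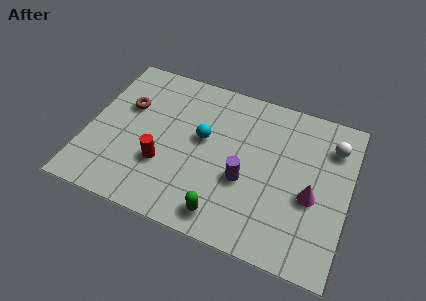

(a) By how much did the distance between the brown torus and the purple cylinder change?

-1.3

Before: roughly 6.5 units apart; after: 5.2. That's 1.3 units closer together.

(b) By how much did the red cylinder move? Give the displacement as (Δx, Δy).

(0.2, -1.2)

From the two frames, the red cylinder sits at roughly (2.9, 3.6) before and (3.1, 2.4) after.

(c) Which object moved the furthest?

the purple cylinder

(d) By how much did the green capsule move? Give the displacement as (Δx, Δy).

(1.5, -0.9)

From the two frames, the green capsule sits at roughly (4.2, 1.9) before and (5.7, 1.0) after.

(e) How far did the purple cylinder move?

2.3

The purple cylinder moved from about (7.4, 0.8) to (6.3, 2.8), a distance of √(1.1² + 2.0²) ≈ 2.3.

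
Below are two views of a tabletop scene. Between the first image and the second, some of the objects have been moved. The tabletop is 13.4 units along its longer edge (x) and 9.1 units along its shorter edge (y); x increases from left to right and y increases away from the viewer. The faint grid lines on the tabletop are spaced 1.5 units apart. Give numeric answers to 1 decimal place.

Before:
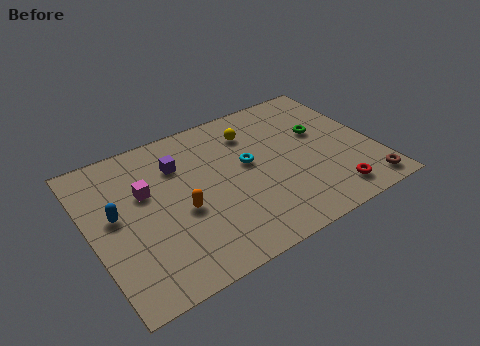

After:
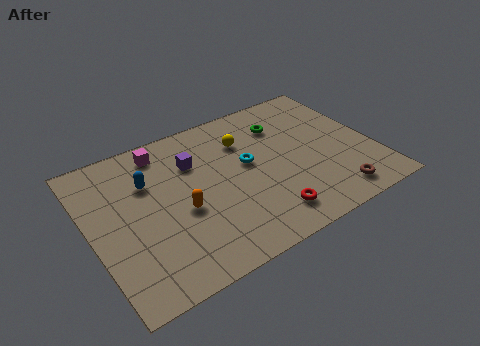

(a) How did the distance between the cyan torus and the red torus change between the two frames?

-1.5

The distance was about 5.0 in the first image and 3.5 in the second, so they moved 1.5 units closer together.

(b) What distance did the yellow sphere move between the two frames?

0.6

From (8.0, 7.0) to (7.6, 6.6), the yellow sphere covered √(0.4² + 0.4²) ≈ 0.6 units.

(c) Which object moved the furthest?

the red torus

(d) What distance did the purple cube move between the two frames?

0.7

From (4.4, 6.6) to (5.1, 6.4), the purple cube covered √(0.7² + 0.2²) ≈ 0.7 units.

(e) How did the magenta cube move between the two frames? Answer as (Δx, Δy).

(1.1, 2.1)

The magenta cube was at about (2.7, 5.7) and moved to about (3.8, 7.8).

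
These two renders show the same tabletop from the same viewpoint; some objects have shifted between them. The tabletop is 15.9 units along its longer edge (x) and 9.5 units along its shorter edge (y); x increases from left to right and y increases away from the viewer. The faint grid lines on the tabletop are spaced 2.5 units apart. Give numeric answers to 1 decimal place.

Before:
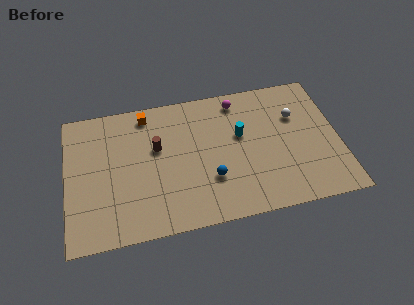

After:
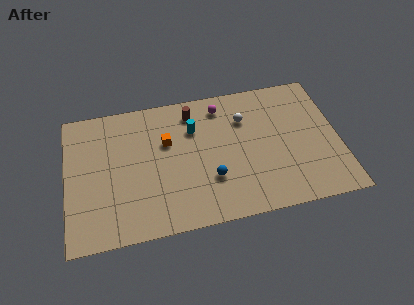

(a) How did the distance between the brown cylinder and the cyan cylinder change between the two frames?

-3.7

The distance was about 4.9 in the first image and 1.2 in the second, so they moved 3.7 units closer together.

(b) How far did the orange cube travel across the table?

2.5

From (4.8, 8.3) to (5.9, 6.1), the orange cube covered √(1.1² + 2.2²) ≈ 2.5 units.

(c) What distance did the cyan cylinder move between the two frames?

2.9

From (10.2, 5.7) to (7.5, 6.7), the cyan cylinder covered √(2.7² + 1.0²) ≈ 2.9 units.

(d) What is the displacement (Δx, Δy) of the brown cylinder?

(2.2, 2.1)

The brown cylinder started near (5.3, 5.8) and ended near (7.5, 7.9).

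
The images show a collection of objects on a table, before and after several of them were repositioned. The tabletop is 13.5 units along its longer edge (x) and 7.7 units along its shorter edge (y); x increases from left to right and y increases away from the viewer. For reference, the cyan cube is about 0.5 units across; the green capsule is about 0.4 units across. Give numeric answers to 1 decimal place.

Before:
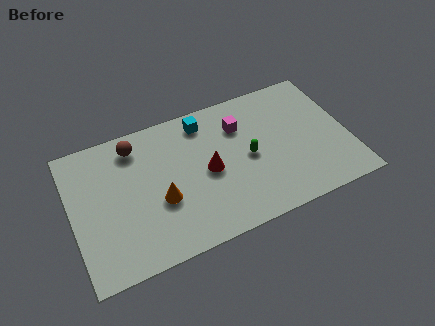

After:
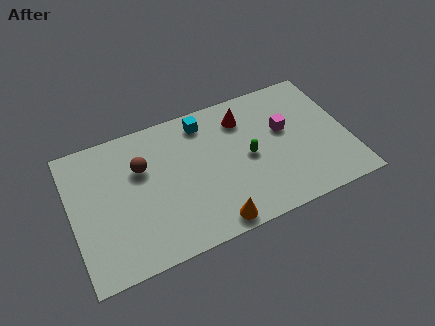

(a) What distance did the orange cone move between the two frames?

3.2

From (4.2, 3.0) to (6.5, 0.8), the orange cone covered √(2.3² + 2.2²) ≈ 3.2 units.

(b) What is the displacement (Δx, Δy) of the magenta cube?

(2.1, -1.0)

The magenta cube started near (8.4, 5.6) and ended near (10.5, 4.6).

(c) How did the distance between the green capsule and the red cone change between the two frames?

+0.3

The distance was about 2.0 in the first image and 2.3 in the second, so they moved 0.3 units further apart.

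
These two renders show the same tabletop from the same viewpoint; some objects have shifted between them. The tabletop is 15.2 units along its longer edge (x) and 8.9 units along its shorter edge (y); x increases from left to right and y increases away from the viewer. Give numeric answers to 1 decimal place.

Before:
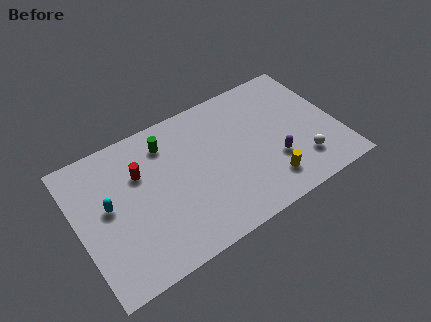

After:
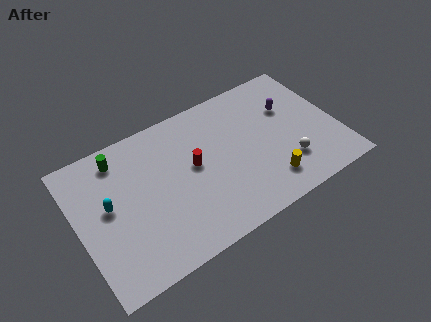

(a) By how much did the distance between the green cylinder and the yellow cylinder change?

+2.3

They were about 7.4 units apart before and 9.7 after — 2.3 units further apart.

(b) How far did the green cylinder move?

2.7

From (5.5, 7.1) to (2.8, 7.5), the green cylinder covered √(2.7² + 0.4²) ≈ 2.7 units.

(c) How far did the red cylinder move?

3.2

The red cylinder moved from about (3.8, 6.0) to (6.8, 4.9), a distance of √(3.0² + 1.1²) ≈ 3.2.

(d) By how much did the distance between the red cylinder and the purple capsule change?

-2.1

They were about 8.1 units apart before and 6.0 after — 2.1 units closer together.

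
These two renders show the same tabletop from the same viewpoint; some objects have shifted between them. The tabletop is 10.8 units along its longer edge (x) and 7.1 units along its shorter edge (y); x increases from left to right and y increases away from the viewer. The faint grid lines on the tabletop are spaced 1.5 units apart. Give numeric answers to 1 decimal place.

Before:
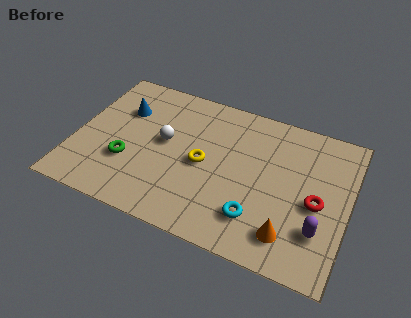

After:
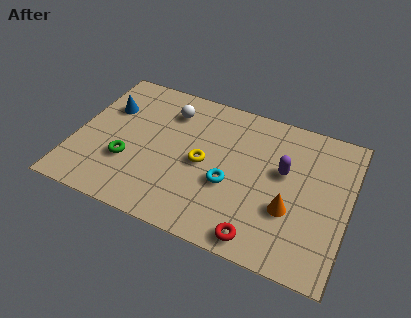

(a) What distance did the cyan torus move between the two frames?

1.6

The cyan torus was near (7.4, 1.7) before and (6.2, 2.8) after, so it travelled √(1.2² + 1.1²) ≈ 1.6 units.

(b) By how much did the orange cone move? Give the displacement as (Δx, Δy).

(-0.1, 1.1)

The orange cone started near (8.7, 1.4) and ended near (8.6, 2.5).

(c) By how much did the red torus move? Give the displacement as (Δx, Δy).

(-2.0, -2.4)

From the two frames, the red torus sits at roughly (9.6, 3.2) before and (7.6, 0.8) after.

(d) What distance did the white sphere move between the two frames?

1.6

From (3.5, 3.9) to (3.5, 5.5), the white sphere covered √(0.0² + 1.6²) ≈ 1.6 units.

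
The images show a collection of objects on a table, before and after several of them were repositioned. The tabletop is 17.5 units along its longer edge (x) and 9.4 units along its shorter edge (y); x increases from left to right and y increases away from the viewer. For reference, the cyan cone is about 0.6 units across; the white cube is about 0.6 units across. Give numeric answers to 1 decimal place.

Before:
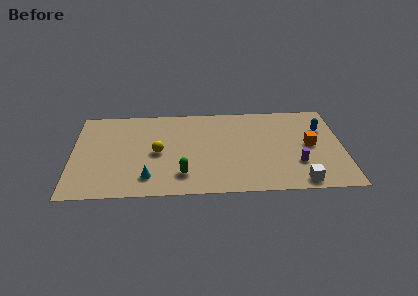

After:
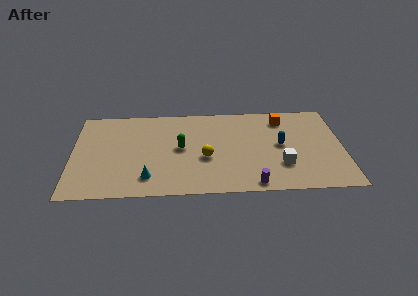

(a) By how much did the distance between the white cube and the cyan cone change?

-1.1

The distance was about 9.7 in the first image and 8.6 in the second, so they moved 1.1 units closer together.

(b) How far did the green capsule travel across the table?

2.8

The green capsule moved from about (7.1, 2.1) to (7.0, 4.9), a distance of √(0.1² + 2.8²) ≈ 2.8.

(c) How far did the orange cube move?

3.4

The orange cube was near (15.4, 4.8) before and (13.7, 7.7) after, so it travelled √(1.7² + 2.9²) ≈ 3.4 units.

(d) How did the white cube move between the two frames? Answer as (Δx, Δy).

(-1.1, 1.8)

The white cube was at about (14.6, 1.0) and moved to about (13.5, 2.8).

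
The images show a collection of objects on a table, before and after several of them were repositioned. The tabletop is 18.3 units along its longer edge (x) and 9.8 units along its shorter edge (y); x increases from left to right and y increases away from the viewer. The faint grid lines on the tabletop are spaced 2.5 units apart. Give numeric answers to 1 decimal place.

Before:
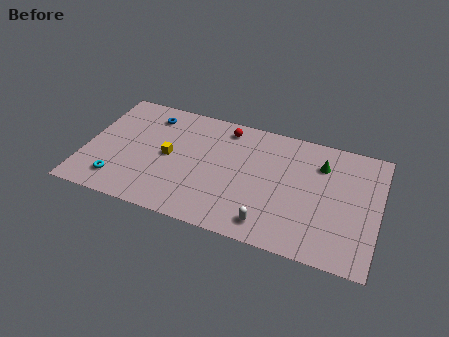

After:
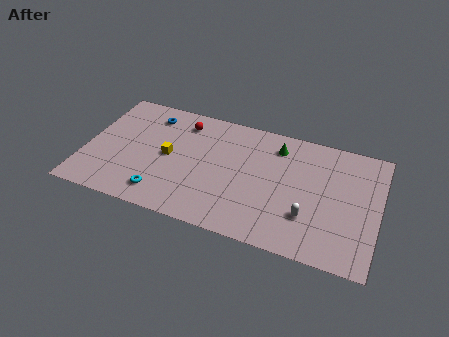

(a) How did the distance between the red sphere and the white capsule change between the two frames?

+2.1

Before: roughly 7.6 units apart; after: 9.7. That's 2.1 units further apart.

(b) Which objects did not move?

the yellow cube and the blue torus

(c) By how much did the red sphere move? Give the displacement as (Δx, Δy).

(-2.7, -0.4)

The red sphere was at about (8.5, 8.4) and moved to about (5.8, 8.0).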